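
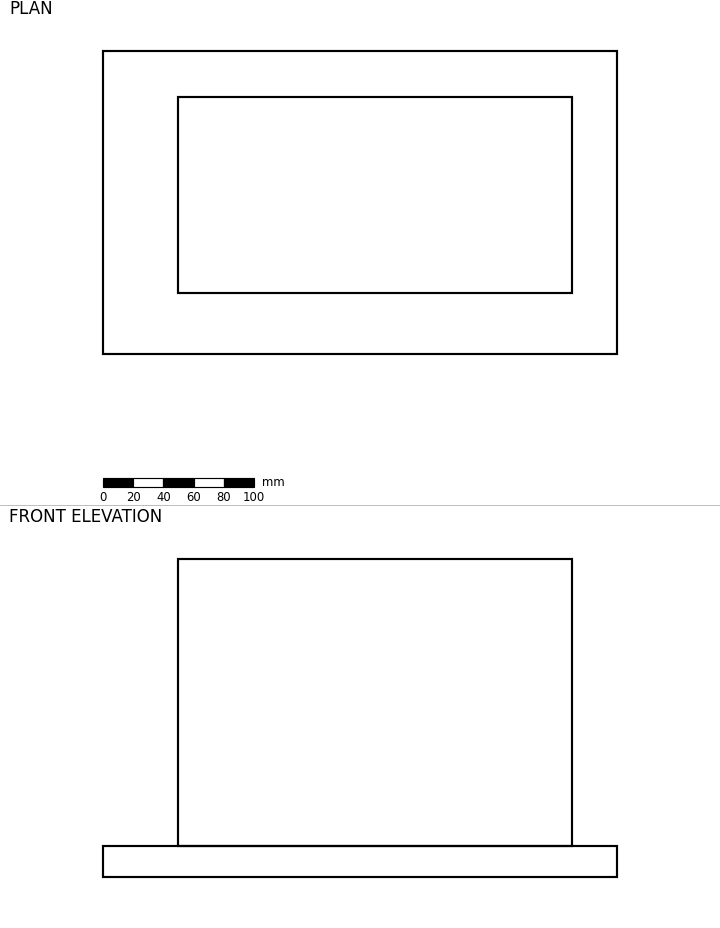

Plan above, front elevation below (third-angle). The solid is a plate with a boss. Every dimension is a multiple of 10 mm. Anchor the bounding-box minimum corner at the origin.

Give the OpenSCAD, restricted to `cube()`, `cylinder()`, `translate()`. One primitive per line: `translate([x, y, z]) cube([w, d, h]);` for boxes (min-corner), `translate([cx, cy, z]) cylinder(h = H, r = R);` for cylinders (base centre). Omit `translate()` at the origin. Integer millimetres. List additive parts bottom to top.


cube([340, 200, 20]);
translate([50, 40, 20]) cube([260, 130, 190]);


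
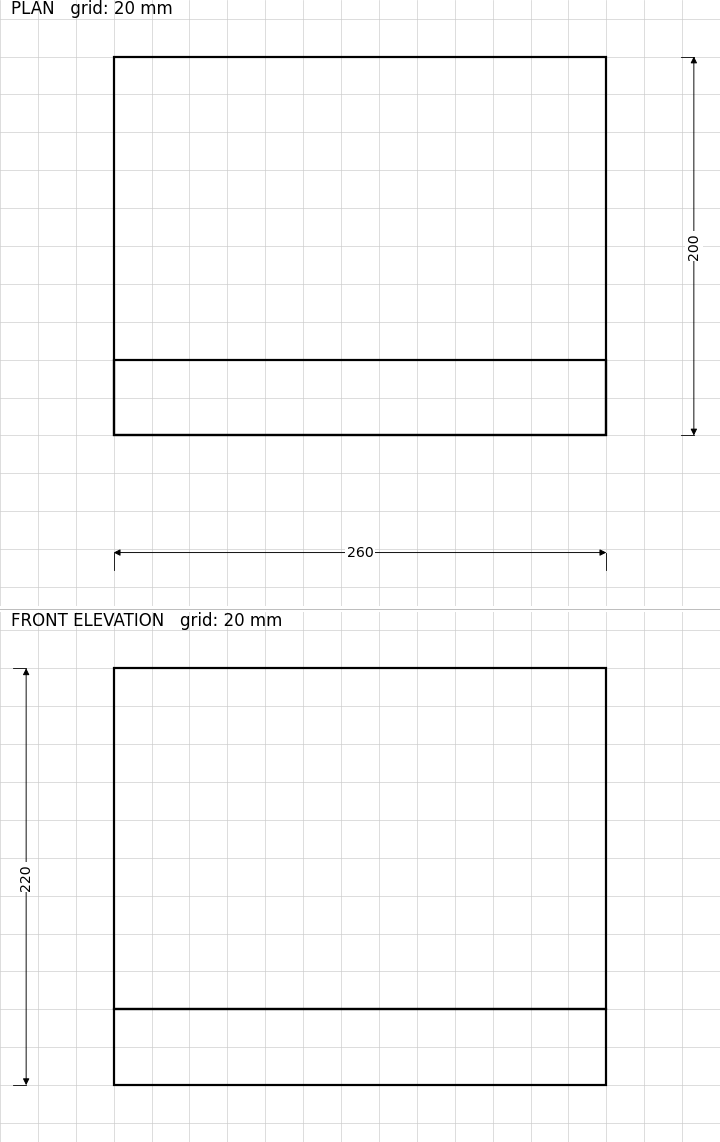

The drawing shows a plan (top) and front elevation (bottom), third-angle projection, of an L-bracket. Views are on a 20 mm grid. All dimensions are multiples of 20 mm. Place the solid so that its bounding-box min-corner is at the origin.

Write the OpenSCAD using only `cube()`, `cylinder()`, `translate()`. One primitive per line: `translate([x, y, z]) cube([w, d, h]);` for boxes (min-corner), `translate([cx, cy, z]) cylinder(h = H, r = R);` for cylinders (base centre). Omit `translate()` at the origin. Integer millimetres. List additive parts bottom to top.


cube([260, 200, 40]);
translate([0, 0, 40]) cube([260, 40, 180]);


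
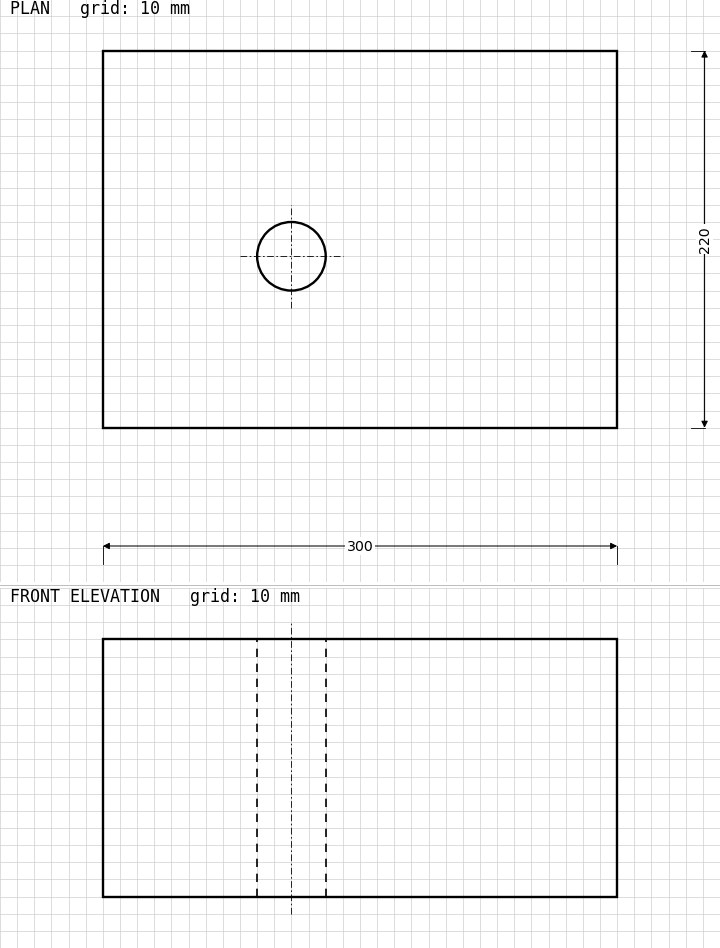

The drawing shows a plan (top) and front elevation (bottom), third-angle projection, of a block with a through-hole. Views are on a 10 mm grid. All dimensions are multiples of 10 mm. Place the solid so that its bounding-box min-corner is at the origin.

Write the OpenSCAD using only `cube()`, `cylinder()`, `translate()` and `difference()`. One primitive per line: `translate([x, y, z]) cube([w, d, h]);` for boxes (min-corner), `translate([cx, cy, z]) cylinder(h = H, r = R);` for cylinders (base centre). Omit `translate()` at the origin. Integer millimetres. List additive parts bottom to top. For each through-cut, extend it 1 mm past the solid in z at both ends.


difference() {
  cube([300, 220, 150]);
  translate([110, 100, -1]) cylinder(h = 152, r = 20);
}


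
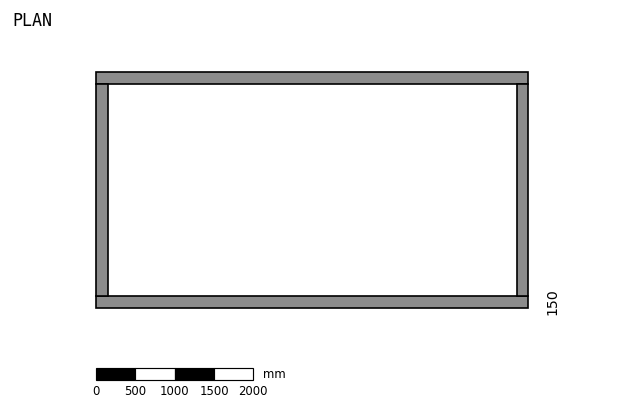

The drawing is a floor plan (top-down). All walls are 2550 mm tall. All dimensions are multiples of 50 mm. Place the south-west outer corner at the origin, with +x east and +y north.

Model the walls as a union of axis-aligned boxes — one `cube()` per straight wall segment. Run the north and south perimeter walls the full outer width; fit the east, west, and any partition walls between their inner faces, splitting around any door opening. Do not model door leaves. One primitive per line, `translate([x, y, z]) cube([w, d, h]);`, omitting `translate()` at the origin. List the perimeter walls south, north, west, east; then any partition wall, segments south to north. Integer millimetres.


cube([5500, 150, 2550]);
translate([0, 2850, 0]) cube([5500, 150, 2550]);
translate([0, 150, 0]) cube([150, 2700, 2550]);
translate([5350, 150, 0]) cube([150, 2700, 2550]);


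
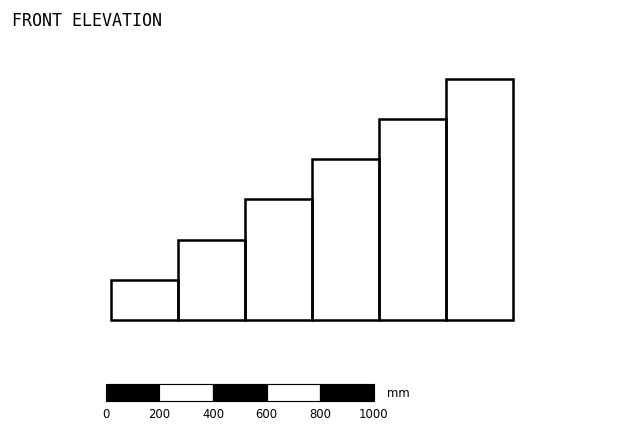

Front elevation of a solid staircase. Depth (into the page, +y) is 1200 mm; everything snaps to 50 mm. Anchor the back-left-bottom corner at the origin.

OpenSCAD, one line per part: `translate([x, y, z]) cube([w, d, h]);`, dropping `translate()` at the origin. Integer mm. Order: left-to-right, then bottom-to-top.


cube([250, 1200, 150]);
translate([250, 0, 0]) cube([250, 1200, 300]);
translate([500, 0, 0]) cube([250, 1200, 450]);
translate([750, 0, 0]) cube([250, 1200, 600]);
translate([1000, 0, 0]) cube([250, 1200, 750]);
translate([1250, 0, 0]) cube([250, 1200, 900]);


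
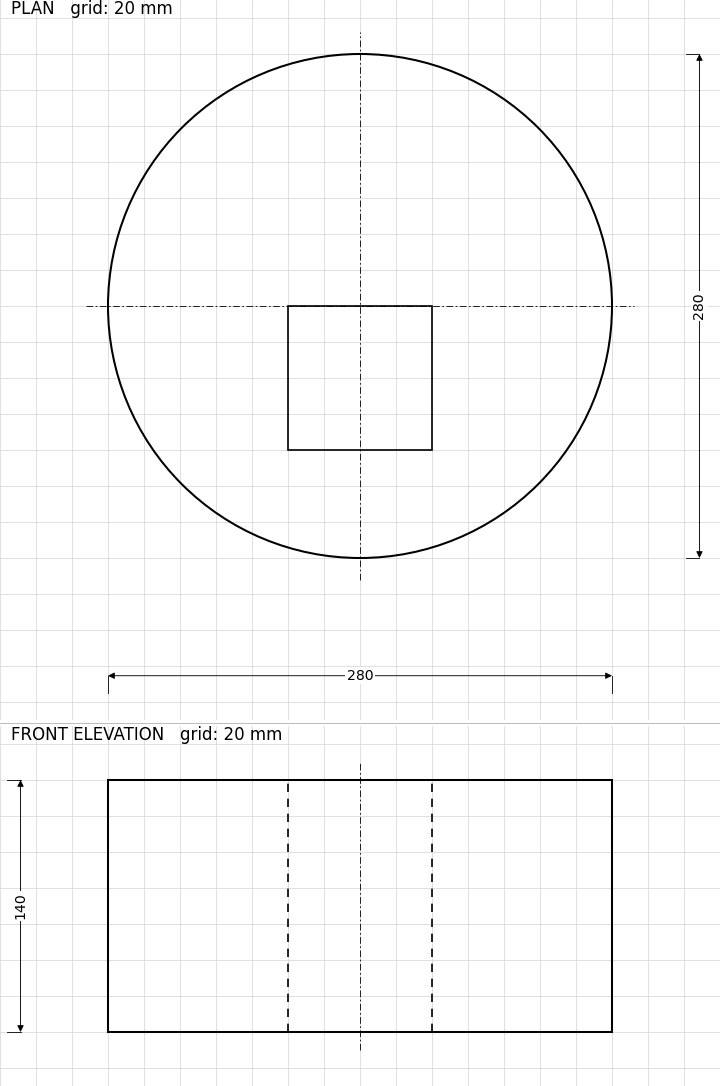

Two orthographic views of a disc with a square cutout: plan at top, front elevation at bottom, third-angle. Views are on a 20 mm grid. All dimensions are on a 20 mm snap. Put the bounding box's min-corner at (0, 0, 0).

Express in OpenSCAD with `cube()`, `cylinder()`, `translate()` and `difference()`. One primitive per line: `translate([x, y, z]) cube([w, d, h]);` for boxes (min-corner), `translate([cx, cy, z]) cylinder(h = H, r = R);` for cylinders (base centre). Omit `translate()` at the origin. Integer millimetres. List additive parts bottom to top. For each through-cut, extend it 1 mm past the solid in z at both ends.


difference() {
  translate([140, 140, 0]) cylinder(h = 140, r = 140);
  translate([100, 60, -1]) cube([80, 80, 142]);
}


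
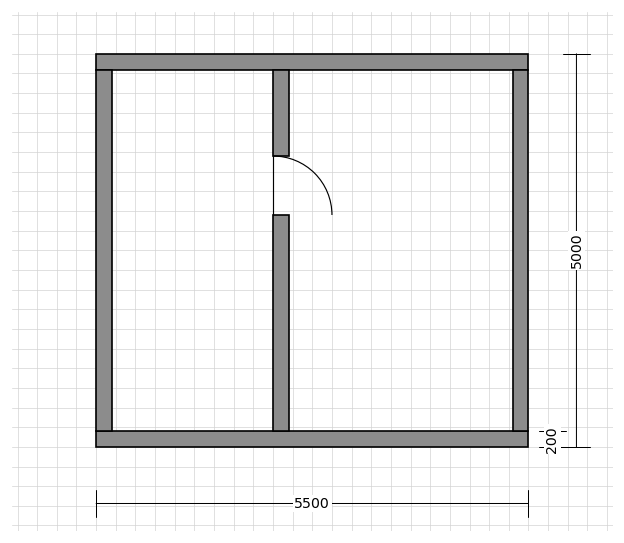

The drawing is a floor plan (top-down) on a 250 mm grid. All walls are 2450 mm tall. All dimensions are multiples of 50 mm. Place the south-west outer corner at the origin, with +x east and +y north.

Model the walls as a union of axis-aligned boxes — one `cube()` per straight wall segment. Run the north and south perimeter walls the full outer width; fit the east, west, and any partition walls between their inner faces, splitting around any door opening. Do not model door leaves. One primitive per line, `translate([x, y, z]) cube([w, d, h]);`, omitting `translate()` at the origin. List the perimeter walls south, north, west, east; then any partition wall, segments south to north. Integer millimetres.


cube([5500, 200, 2450]);
translate([0, 4800, 0]) cube([5500, 200, 2450]);
translate([0, 200, 0]) cube([200, 4600, 2450]);
translate([5300, 200, 0]) cube([200, 4600, 2450]);
translate([2250, 200, 0]) cube([200, 2750, 2450]);
translate([2250, 3700, 0]) cube([200, 1100, 2450]);


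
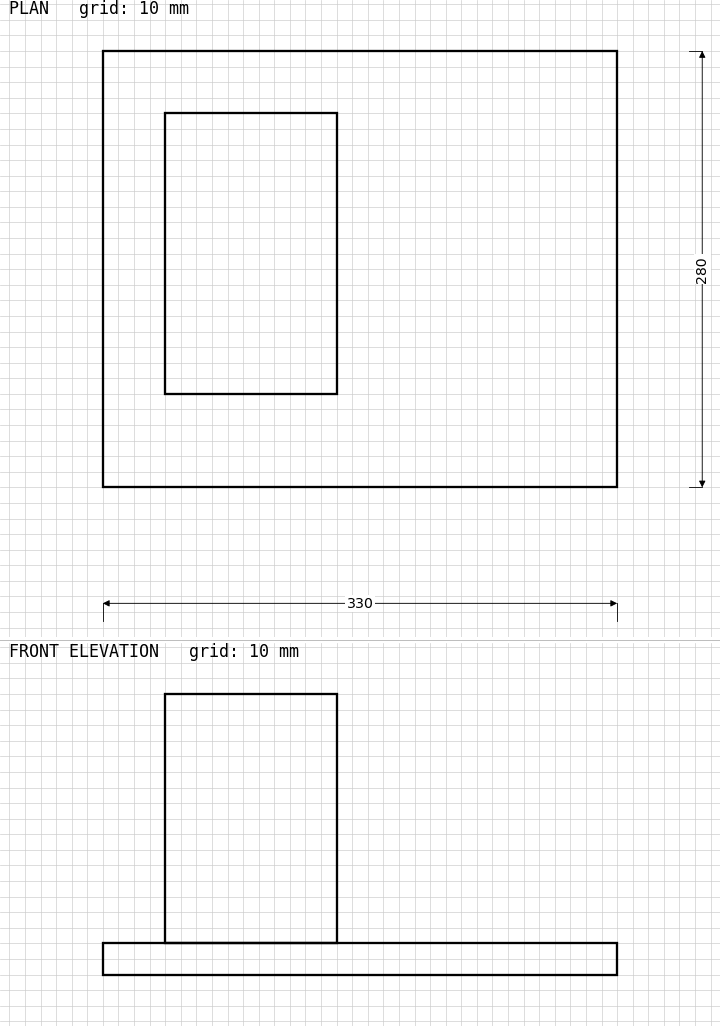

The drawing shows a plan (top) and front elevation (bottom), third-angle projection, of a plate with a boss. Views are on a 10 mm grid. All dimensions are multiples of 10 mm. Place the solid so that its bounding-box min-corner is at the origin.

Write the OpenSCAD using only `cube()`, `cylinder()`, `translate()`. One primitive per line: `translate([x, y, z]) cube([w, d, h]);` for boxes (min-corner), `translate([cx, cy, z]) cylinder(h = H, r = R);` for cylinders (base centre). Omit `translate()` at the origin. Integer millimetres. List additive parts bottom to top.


cube([330, 280, 20]);
translate([40, 60, 20]) cube([110, 180, 160]);


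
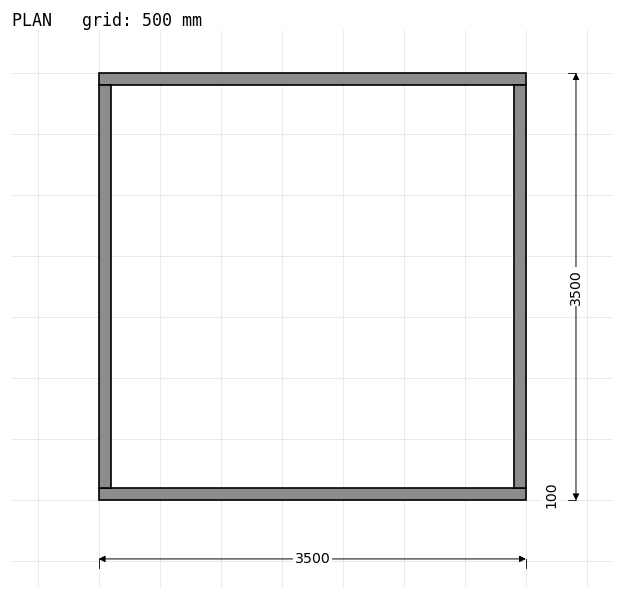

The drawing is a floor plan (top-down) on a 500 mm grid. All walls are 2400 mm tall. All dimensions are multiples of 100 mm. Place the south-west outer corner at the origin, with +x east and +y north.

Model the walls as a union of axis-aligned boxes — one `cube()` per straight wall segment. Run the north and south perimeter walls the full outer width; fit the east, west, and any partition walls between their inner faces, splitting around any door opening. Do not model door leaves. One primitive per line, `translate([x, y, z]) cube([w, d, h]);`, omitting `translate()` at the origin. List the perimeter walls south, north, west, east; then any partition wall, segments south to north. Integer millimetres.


cube([3500, 100, 2400]);
translate([0, 3400, 0]) cube([3500, 100, 2400]);
translate([0, 100, 0]) cube([100, 3300, 2400]);
translate([3400, 100, 0]) cube([100, 3300, 2400]);


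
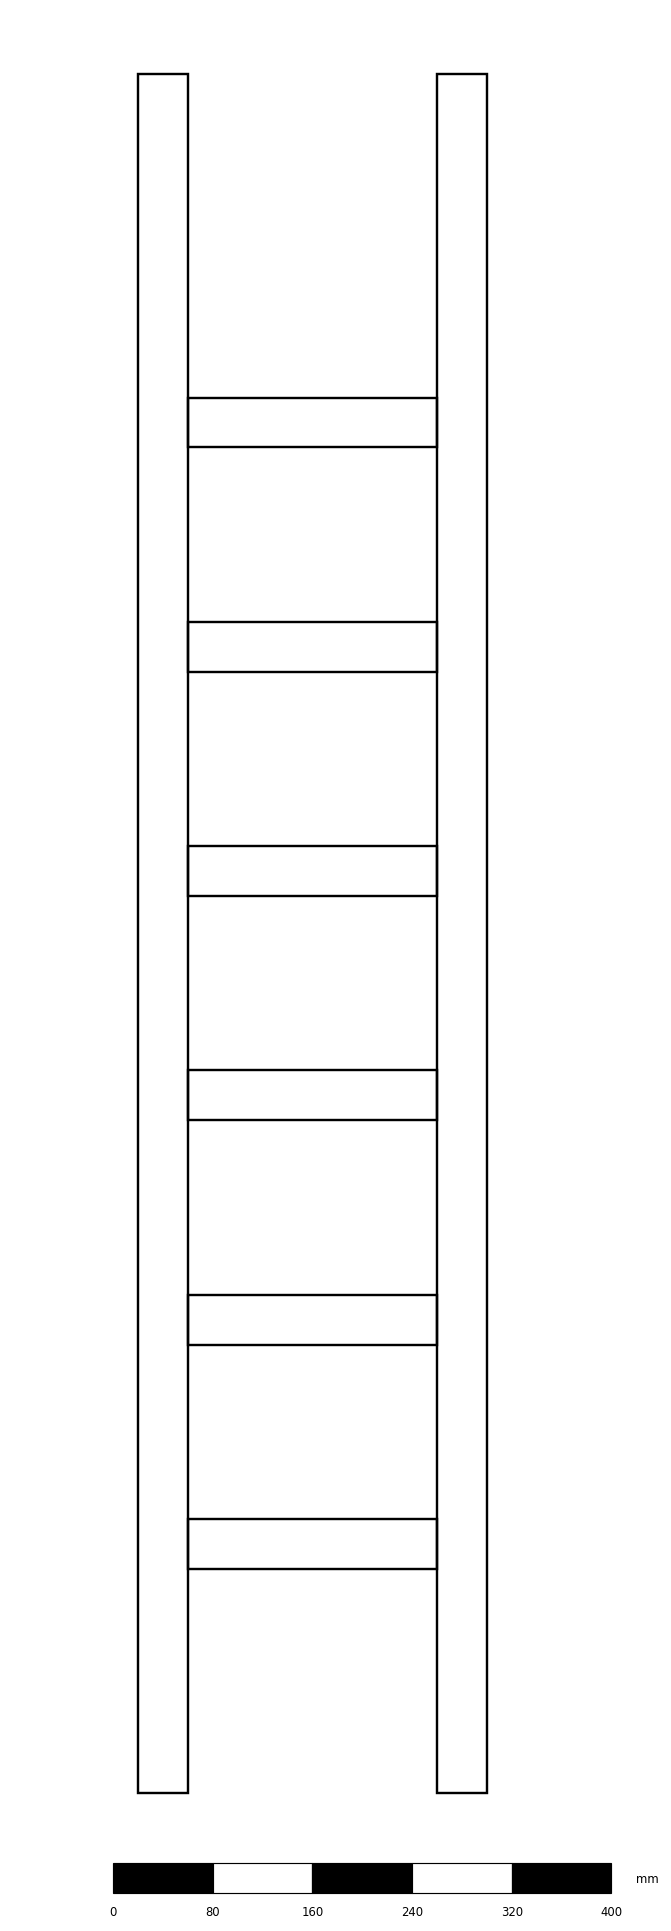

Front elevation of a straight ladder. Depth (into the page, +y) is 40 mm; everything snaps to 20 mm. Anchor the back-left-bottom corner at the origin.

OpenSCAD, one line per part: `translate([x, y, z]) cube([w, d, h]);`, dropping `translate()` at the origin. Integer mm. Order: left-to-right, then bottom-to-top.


cube([40, 40, 1380]);
translate([40, 0, 180]) cube([200, 40, 40]);
translate([40, 0, 360]) cube([200, 40, 40]);
translate([40, 0, 540]) cube([200, 40, 40]);
translate([40, 0, 720]) cube([200, 40, 40]);
translate([40, 0, 900]) cube([200, 40, 40]);
translate([40, 0, 1080]) cube([200, 40, 40]);
translate([240, 0, 0]) cube([40, 40, 1380]);


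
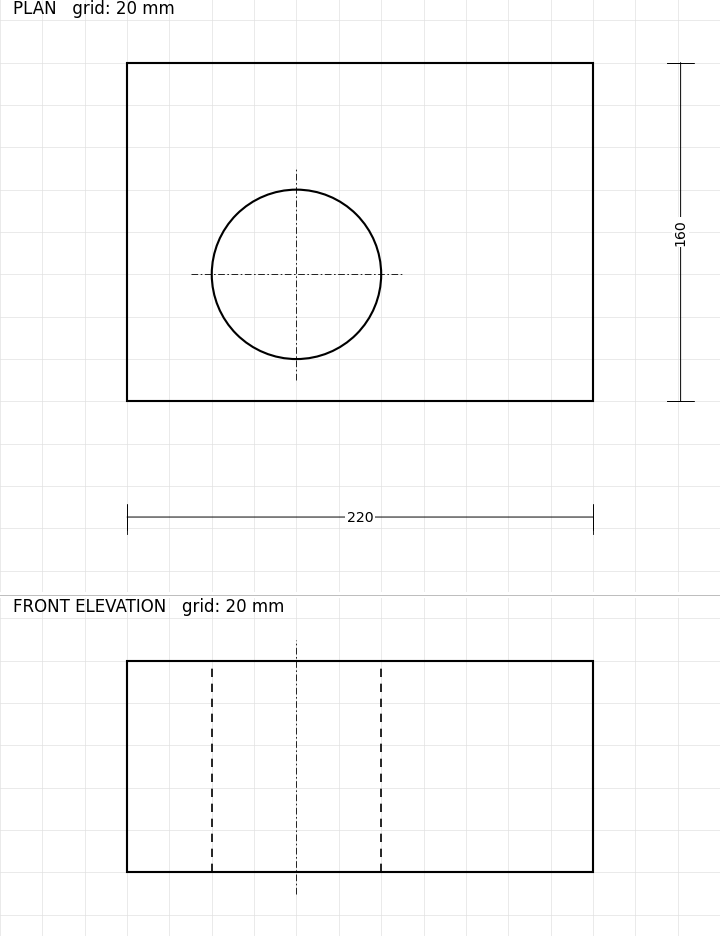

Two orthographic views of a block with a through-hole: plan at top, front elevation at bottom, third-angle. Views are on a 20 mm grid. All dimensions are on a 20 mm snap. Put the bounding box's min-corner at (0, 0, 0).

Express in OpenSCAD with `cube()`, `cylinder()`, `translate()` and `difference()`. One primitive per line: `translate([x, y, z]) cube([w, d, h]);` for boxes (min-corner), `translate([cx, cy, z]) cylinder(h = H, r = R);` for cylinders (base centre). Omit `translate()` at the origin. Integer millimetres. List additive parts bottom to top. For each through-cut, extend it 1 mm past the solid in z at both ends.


difference() {
  cube([220, 160, 100]);
  translate([80, 60, -1]) cylinder(h = 102, r = 40);
}


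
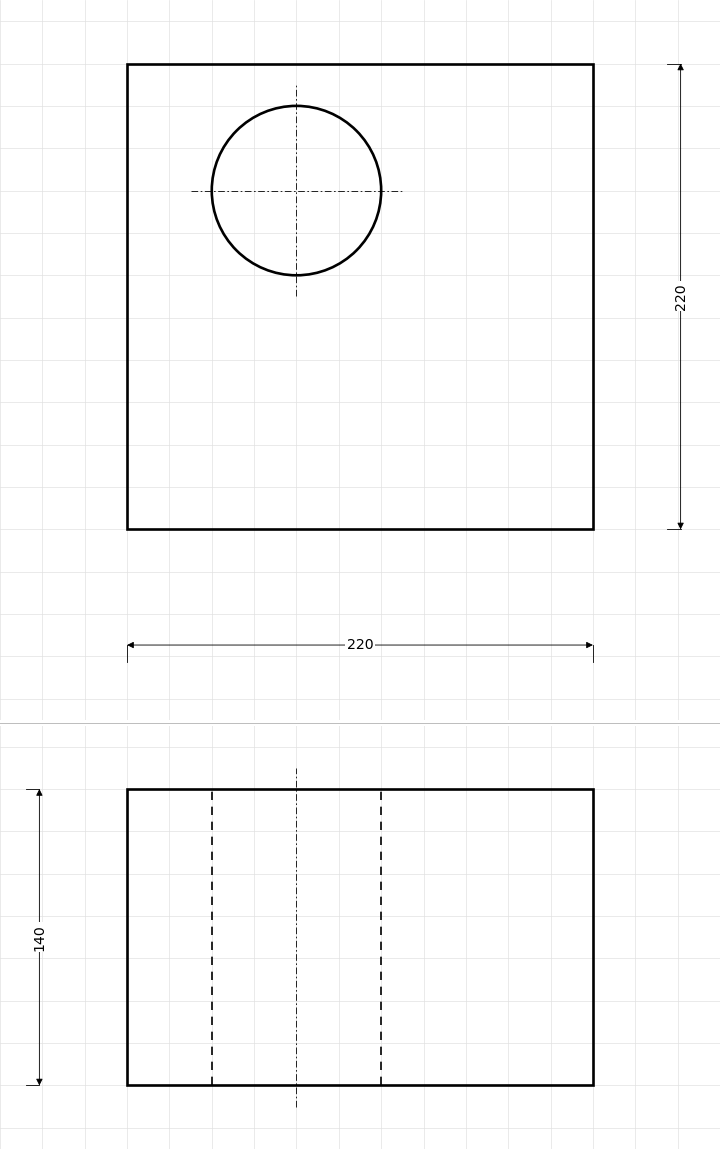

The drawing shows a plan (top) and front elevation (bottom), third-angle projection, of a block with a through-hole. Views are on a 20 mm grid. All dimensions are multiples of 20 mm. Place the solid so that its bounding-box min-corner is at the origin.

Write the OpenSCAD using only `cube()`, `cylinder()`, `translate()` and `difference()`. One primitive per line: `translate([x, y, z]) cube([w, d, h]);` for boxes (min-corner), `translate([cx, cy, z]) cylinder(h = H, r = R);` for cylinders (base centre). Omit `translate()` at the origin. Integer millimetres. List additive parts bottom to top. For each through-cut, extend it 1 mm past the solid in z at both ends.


difference() {
  cube([220, 220, 140]);
  translate([80, 160, -1]) cylinder(h = 142, r = 40);
}


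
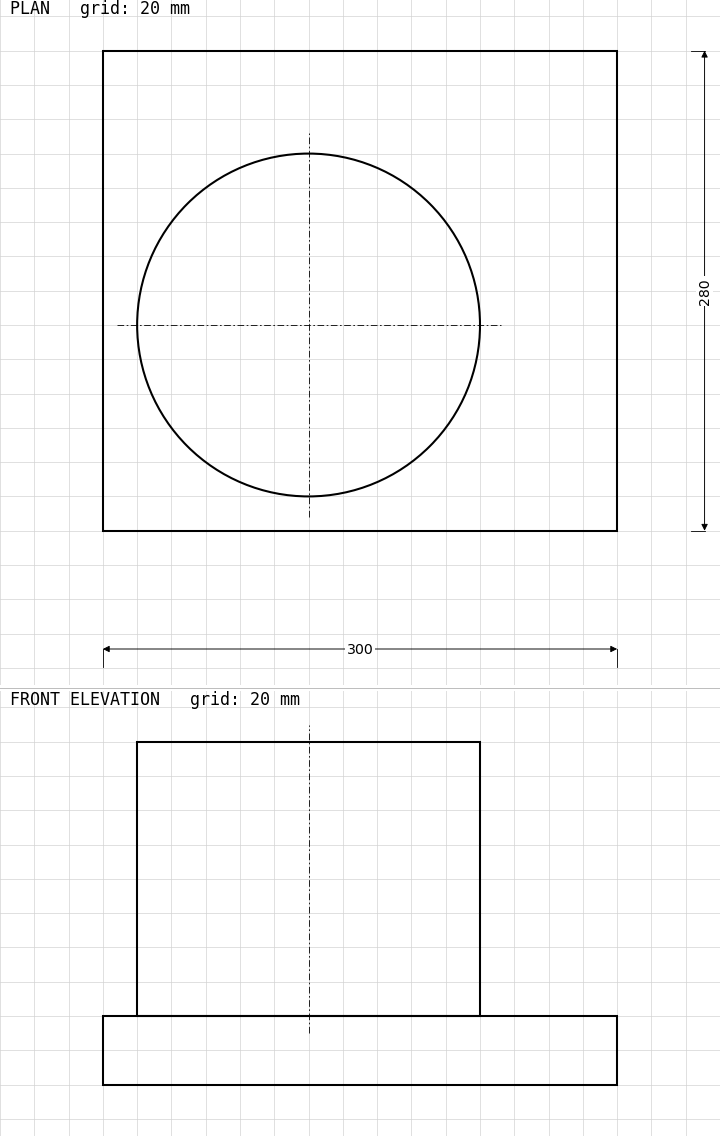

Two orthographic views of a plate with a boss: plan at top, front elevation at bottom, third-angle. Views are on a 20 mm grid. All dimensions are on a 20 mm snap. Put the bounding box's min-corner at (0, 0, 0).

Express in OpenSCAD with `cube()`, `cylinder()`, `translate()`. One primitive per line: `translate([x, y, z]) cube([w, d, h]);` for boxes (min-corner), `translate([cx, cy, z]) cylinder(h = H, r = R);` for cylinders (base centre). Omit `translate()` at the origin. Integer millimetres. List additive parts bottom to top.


cube([300, 280, 40]);
translate([120, 120, 40]) cylinder(h = 160, r = 100);


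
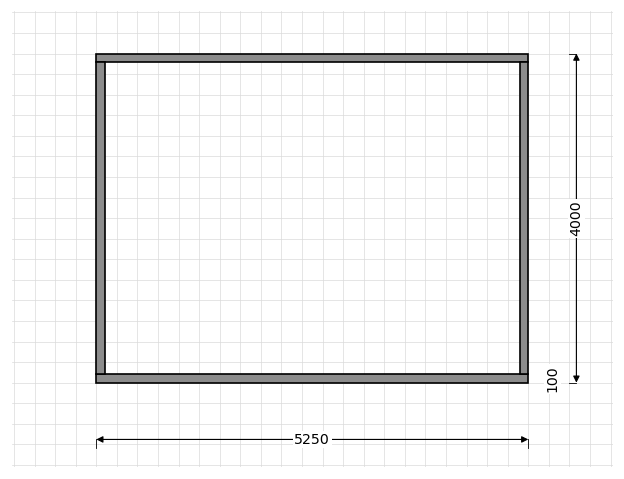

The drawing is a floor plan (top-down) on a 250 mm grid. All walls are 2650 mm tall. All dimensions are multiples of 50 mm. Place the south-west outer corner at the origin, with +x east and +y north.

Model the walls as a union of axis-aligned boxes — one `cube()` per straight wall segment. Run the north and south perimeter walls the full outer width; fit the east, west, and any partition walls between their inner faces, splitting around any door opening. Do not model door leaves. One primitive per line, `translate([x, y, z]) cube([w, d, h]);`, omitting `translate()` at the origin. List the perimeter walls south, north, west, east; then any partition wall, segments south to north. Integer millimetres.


cube([5250, 100, 2650]);
translate([0, 3900, 0]) cube([5250, 100, 2650]);
translate([0, 100, 0]) cube([100, 3800, 2650]);
translate([5150, 100, 0]) cube([100, 3800, 2650]);


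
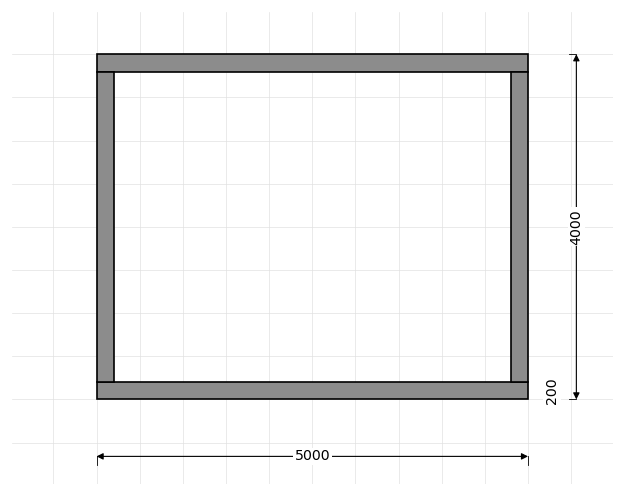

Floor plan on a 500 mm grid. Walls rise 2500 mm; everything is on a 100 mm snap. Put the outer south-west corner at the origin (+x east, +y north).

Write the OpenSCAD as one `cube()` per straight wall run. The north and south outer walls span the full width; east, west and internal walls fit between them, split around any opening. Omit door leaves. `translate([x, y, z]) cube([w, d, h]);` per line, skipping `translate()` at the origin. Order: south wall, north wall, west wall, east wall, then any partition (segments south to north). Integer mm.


cube([5000, 200, 2500]);
translate([0, 3800, 0]) cube([5000, 200, 2500]);
translate([0, 200, 0]) cube([200, 3600, 2500]);
translate([4800, 200, 0]) cube([200, 3600, 2500]);


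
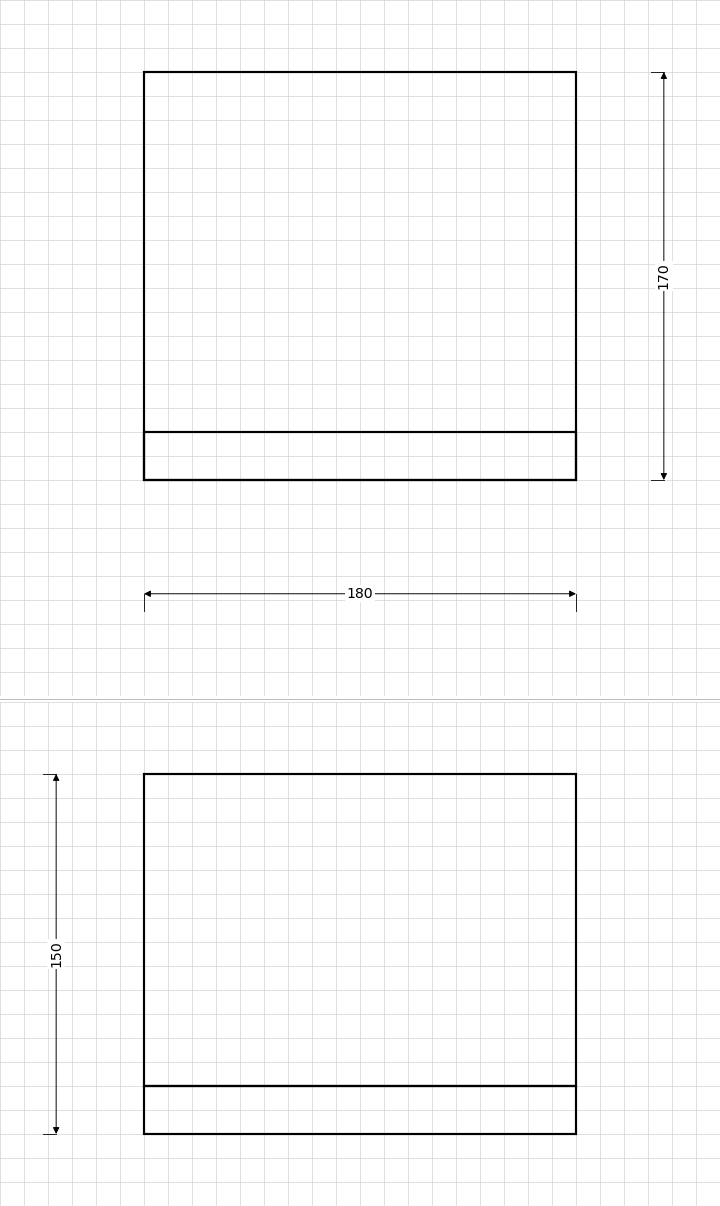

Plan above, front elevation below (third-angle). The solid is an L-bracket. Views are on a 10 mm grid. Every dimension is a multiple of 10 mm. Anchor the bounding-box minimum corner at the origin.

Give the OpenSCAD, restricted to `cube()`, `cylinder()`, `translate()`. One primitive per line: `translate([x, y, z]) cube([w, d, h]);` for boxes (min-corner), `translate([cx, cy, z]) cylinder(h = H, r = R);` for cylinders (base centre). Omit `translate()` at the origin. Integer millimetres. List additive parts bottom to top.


cube([180, 170, 20]);
translate([0, 0, 20]) cube([180, 20, 130]);


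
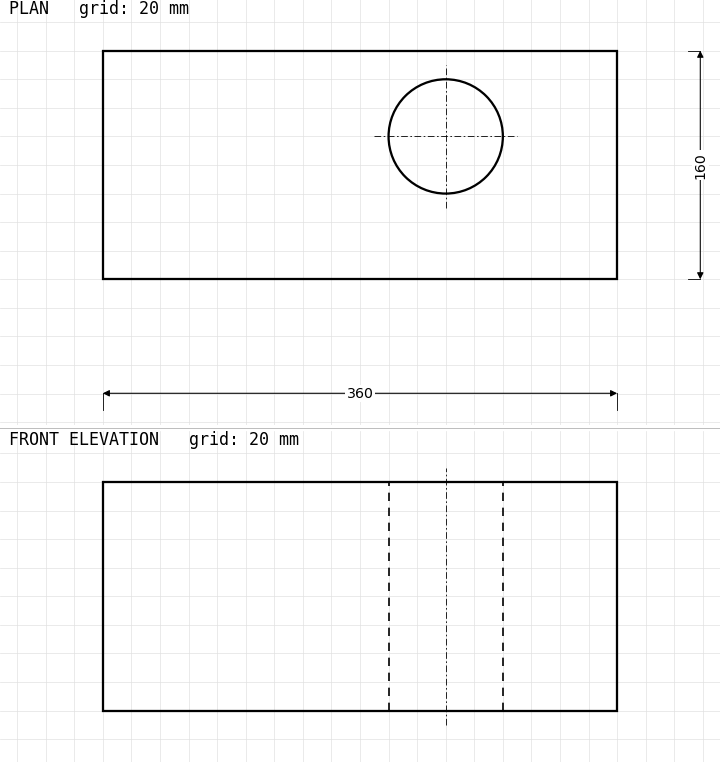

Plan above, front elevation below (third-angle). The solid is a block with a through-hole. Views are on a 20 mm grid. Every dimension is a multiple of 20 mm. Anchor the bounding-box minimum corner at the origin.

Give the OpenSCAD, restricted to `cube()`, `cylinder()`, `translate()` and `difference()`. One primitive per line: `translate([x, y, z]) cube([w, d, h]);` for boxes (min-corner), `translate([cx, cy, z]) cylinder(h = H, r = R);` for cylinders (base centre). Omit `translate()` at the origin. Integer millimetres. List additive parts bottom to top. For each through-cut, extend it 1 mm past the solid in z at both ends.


difference() {
  cube([360, 160, 160]);
  translate([240, 100, -1]) cylinder(h = 162, r = 40);
}


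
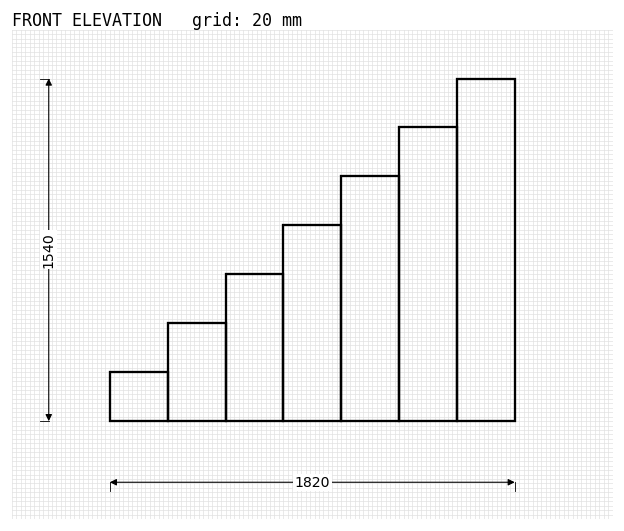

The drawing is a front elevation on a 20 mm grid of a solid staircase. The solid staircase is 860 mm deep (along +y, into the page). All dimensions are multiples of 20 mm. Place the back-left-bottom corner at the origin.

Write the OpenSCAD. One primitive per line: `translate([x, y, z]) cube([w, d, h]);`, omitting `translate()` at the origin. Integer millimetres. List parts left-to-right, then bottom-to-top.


cube([260, 860, 220]);
translate([260, 0, 0]) cube([260, 860, 440]);
translate([520, 0, 0]) cube([260, 860, 660]);
translate([780, 0, 0]) cube([260, 860, 880]);
translate([1040, 0, 0]) cube([260, 860, 1100]);
translate([1300, 0, 0]) cube([260, 860, 1320]);
translate([1560, 0, 0]) cube([260, 860, 1540]);


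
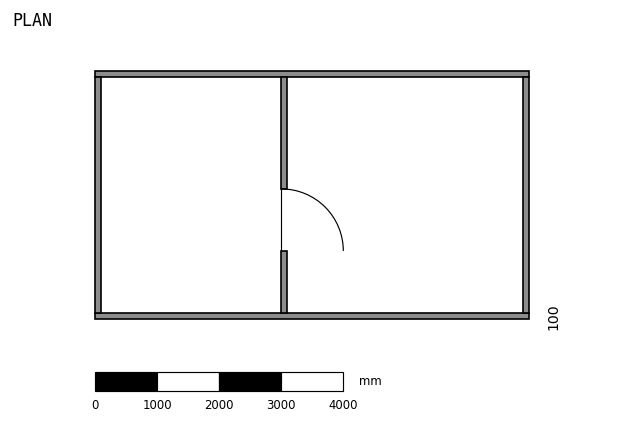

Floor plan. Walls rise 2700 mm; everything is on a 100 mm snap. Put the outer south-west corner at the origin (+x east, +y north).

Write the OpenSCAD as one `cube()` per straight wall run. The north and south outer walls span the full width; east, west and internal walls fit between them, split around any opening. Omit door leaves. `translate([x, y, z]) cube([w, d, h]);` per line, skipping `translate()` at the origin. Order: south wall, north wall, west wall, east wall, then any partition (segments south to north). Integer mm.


cube([7000, 100, 2700]);
translate([0, 3900, 0]) cube([7000, 100, 2700]);
translate([0, 100, 0]) cube([100, 3800, 2700]);
translate([6900, 100, 0]) cube([100, 3800, 2700]);
translate([3000, 100, 0]) cube([100, 1000, 2700]);
translate([3000, 2100, 0]) cube([100, 1800, 2700]);


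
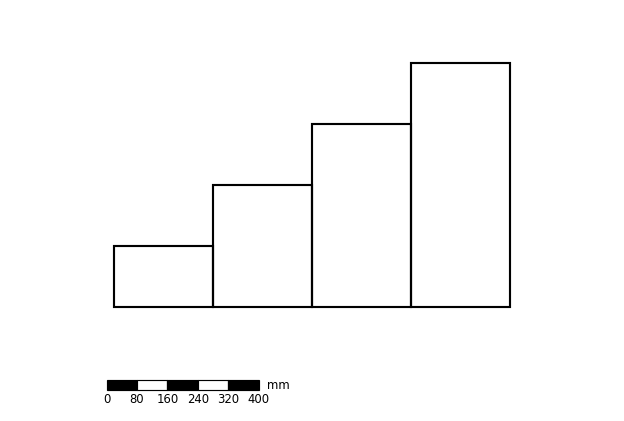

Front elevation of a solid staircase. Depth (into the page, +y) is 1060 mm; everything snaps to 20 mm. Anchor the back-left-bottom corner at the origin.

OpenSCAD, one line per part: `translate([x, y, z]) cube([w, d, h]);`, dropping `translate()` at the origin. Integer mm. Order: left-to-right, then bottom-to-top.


cube([260, 1060, 160]);
translate([260, 0, 0]) cube([260, 1060, 320]);
translate([520, 0, 0]) cube([260, 1060, 480]);
translate([780, 0, 0]) cube([260, 1060, 640]);


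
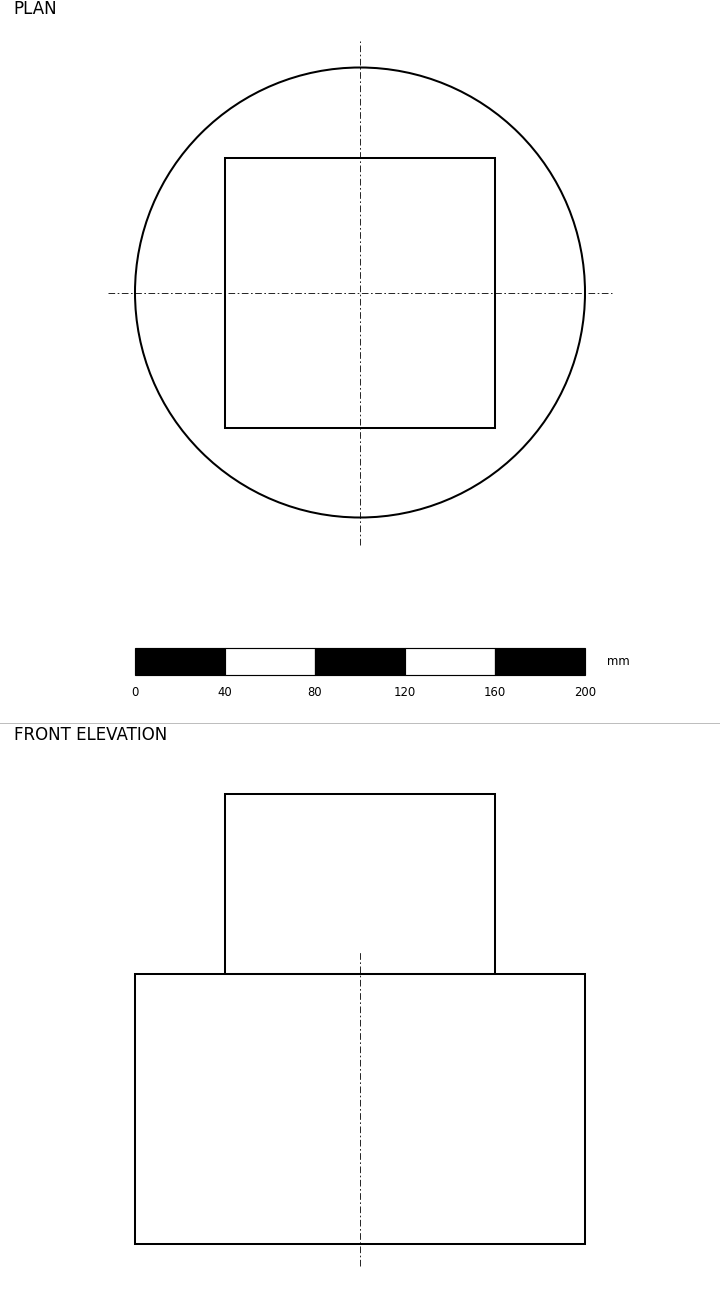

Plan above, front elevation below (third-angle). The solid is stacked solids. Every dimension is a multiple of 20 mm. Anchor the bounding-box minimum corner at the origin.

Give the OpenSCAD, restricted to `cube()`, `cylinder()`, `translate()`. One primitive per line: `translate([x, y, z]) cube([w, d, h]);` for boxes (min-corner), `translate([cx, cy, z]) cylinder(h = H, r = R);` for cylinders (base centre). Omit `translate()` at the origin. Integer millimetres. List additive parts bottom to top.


translate([100, 100, 0]) cylinder(h = 120, r = 100);
translate([40, 40, 120]) cube([120, 120, 80]);


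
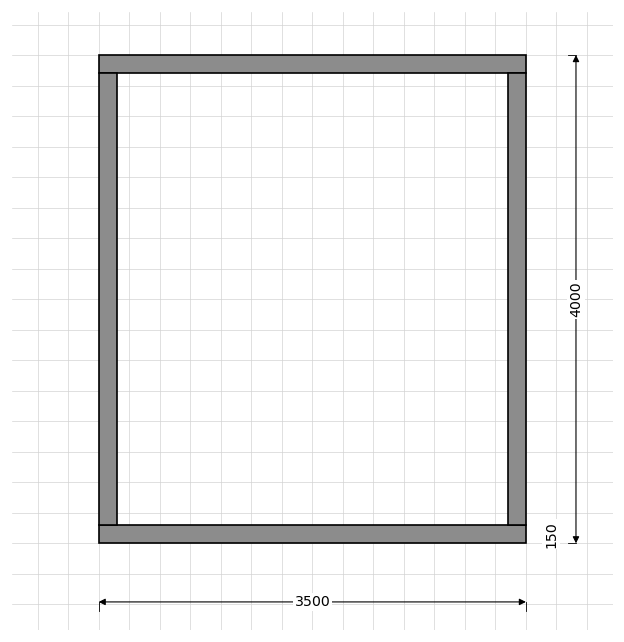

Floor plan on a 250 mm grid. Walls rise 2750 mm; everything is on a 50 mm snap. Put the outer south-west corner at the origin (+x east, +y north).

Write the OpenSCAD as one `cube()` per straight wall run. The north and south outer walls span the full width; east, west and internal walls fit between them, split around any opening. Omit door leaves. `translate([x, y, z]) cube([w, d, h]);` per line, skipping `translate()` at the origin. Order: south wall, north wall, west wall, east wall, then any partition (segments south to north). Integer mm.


cube([3500, 150, 2750]);
translate([0, 3850, 0]) cube([3500, 150, 2750]);
translate([0, 150, 0]) cube([150, 3700, 2750]);
translate([3350, 150, 0]) cube([150, 3700, 2750]);


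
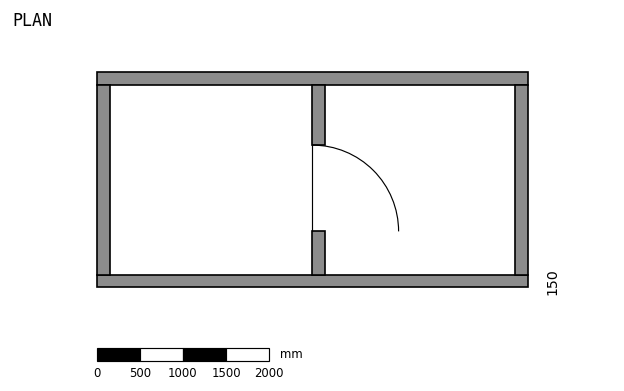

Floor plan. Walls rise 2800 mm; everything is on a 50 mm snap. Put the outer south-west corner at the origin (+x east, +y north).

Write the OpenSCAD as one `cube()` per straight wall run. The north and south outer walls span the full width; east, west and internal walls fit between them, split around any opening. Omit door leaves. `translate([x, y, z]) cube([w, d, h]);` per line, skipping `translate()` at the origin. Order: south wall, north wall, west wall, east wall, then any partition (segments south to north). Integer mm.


cube([5000, 150, 2800]);
translate([0, 2350, 0]) cube([5000, 150, 2800]);
translate([0, 150, 0]) cube([150, 2200, 2800]);
translate([4850, 150, 0]) cube([150, 2200, 2800]);
translate([2500, 150, 0]) cube([150, 500, 2800]);
translate([2500, 1650, 0]) cube([150, 700, 2800]);


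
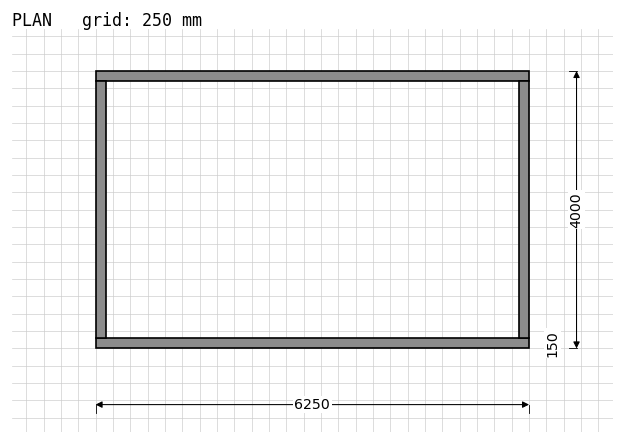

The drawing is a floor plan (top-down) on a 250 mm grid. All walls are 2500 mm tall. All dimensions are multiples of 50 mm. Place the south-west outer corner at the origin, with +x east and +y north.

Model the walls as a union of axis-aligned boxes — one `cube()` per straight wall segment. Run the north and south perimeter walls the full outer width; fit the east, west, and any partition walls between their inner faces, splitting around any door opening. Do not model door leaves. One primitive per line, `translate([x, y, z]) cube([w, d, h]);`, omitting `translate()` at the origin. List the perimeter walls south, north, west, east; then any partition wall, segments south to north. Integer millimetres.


cube([6250, 150, 2500]);
translate([0, 3850, 0]) cube([6250, 150, 2500]);
translate([0, 150, 0]) cube([150, 3700, 2500]);
translate([6100, 150, 0]) cube([150, 3700, 2500]);


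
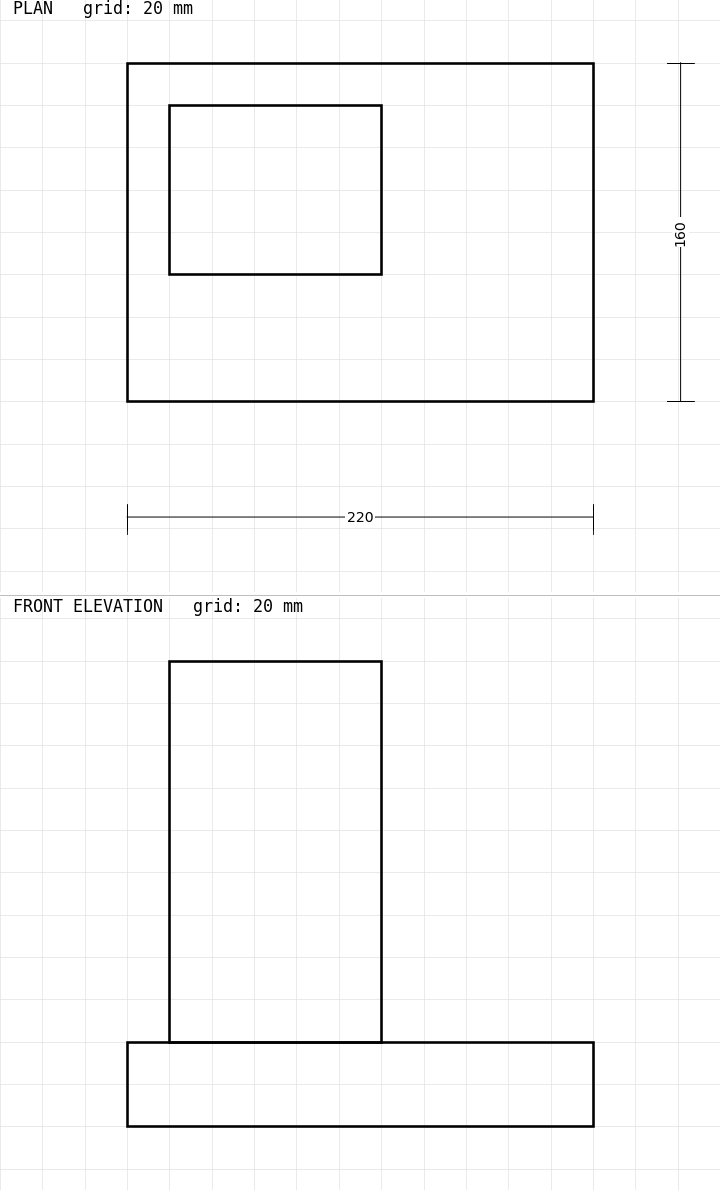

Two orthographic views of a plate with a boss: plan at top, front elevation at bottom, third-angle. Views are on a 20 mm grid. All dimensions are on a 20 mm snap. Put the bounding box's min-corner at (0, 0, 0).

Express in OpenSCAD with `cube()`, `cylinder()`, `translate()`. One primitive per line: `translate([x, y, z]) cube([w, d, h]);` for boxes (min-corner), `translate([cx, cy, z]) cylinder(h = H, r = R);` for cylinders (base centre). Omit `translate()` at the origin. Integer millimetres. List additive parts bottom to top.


cube([220, 160, 40]);
translate([20, 60, 40]) cube([100, 80, 180]);


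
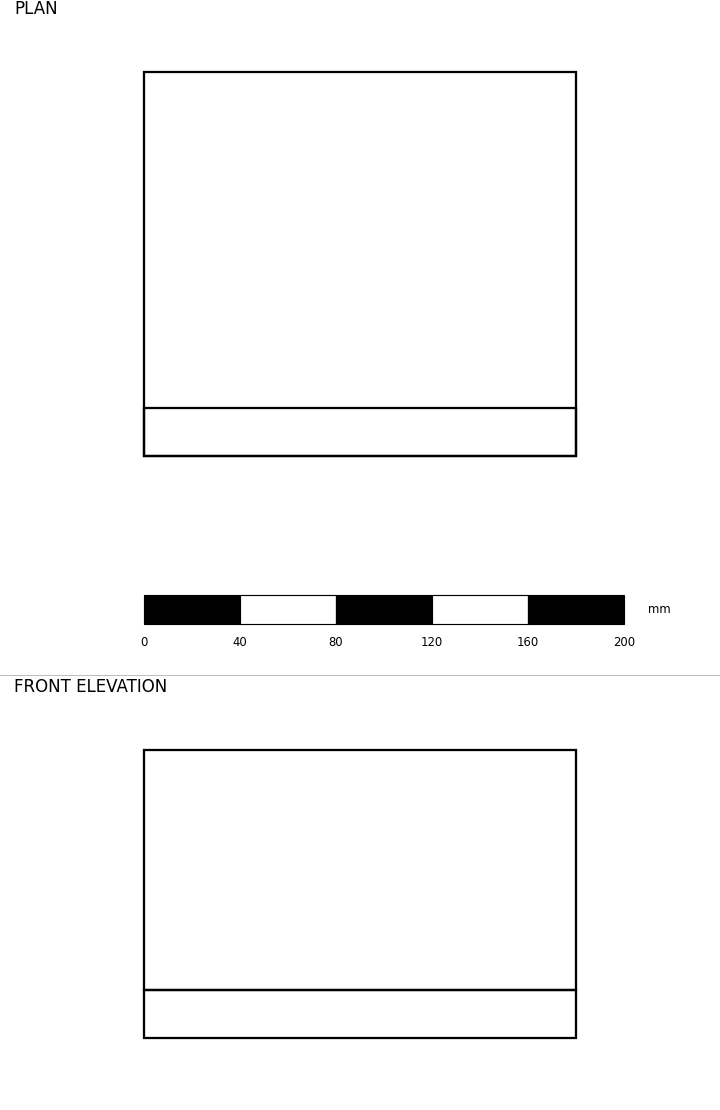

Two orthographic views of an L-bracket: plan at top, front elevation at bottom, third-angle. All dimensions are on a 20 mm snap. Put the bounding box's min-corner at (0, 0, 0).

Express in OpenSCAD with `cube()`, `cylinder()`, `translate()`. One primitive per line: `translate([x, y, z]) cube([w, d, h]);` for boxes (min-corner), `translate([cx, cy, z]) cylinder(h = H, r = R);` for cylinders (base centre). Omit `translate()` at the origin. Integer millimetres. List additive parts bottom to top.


cube([180, 160, 20]);
translate([0, 0, 20]) cube([180, 20, 100]);


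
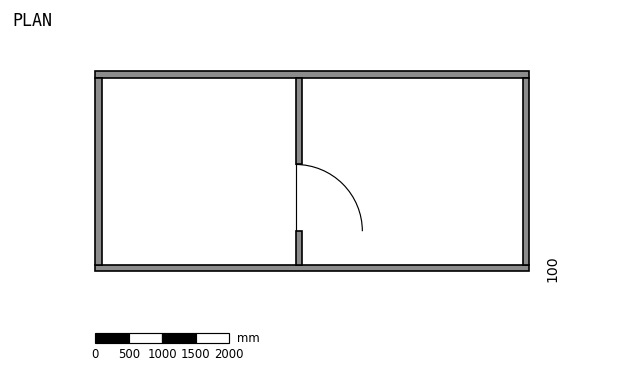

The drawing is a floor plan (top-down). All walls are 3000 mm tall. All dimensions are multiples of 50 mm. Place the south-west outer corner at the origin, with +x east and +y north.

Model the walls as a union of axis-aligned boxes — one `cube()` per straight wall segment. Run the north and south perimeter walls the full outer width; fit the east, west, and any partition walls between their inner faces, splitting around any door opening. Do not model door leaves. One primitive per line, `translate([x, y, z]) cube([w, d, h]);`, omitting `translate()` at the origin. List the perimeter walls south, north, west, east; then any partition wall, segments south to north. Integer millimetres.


cube([6500, 100, 3000]);
translate([0, 2900, 0]) cube([6500, 100, 3000]);
translate([0, 100, 0]) cube([100, 2800, 3000]);
translate([6400, 100, 0]) cube([100, 2800, 3000]);
translate([3000, 100, 0]) cube([100, 500, 3000]);
translate([3000, 1600, 0]) cube([100, 1300, 3000]);


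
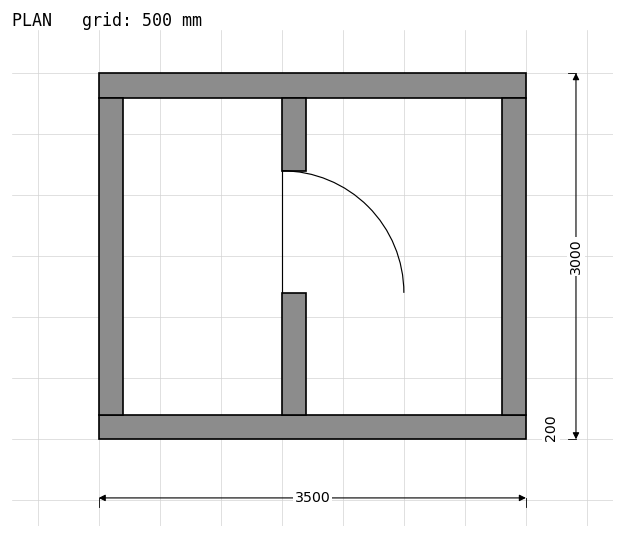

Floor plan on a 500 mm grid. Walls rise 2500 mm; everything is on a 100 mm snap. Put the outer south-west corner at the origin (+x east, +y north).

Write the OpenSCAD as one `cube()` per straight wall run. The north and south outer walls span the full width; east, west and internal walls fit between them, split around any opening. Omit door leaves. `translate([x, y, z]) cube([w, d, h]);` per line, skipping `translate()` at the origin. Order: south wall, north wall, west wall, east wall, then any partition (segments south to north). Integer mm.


cube([3500, 200, 2500]);
translate([0, 2800, 0]) cube([3500, 200, 2500]);
translate([0, 200, 0]) cube([200, 2600, 2500]);
translate([3300, 200, 0]) cube([200, 2600, 2500]);
translate([1500, 200, 0]) cube([200, 1000, 2500]);
translate([1500, 2200, 0]) cube([200, 600, 2500]);


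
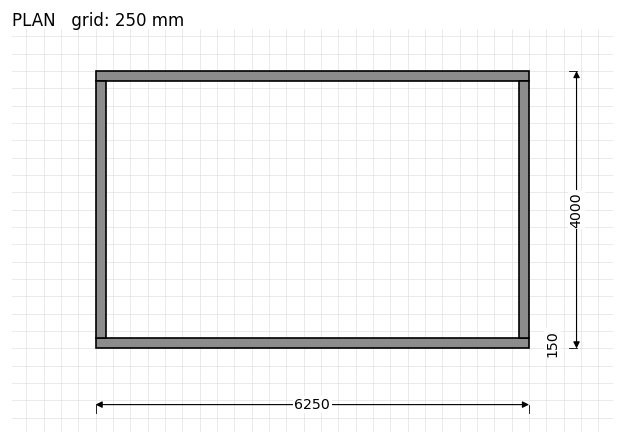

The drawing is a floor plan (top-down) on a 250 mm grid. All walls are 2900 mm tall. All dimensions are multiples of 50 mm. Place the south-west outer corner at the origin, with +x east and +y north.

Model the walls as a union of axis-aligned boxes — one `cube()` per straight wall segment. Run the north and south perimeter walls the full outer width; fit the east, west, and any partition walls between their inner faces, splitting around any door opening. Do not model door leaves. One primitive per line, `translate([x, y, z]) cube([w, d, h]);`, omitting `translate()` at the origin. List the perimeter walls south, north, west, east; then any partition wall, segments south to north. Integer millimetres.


cube([6250, 150, 2900]);
translate([0, 3850, 0]) cube([6250, 150, 2900]);
translate([0, 150, 0]) cube([150, 3700, 2900]);
translate([6100, 150, 0]) cube([150, 3700, 2900]);


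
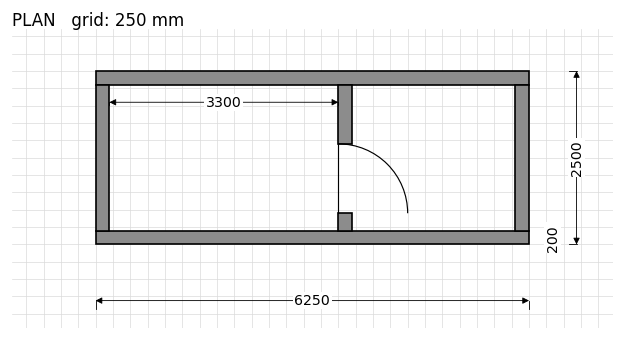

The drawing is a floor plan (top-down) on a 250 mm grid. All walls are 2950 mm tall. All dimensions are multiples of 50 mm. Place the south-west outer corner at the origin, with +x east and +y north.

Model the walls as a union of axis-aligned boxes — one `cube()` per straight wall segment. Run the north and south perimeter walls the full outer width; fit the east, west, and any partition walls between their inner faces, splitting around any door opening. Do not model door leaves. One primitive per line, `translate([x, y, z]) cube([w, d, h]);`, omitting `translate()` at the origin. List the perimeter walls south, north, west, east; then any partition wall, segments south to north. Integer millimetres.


cube([6250, 200, 2950]);
translate([0, 2300, 0]) cube([6250, 200, 2950]);
translate([0, 200, 0]) cube([200, 2100, 2950]);
translate([6050, 200, 0]) cube([200, 2100, 2950]);
translate([3500, 200, 0]) cube([200, 250, 2950]);
translate([3500, 1450, 0]) cube([200, 850, 2950]);


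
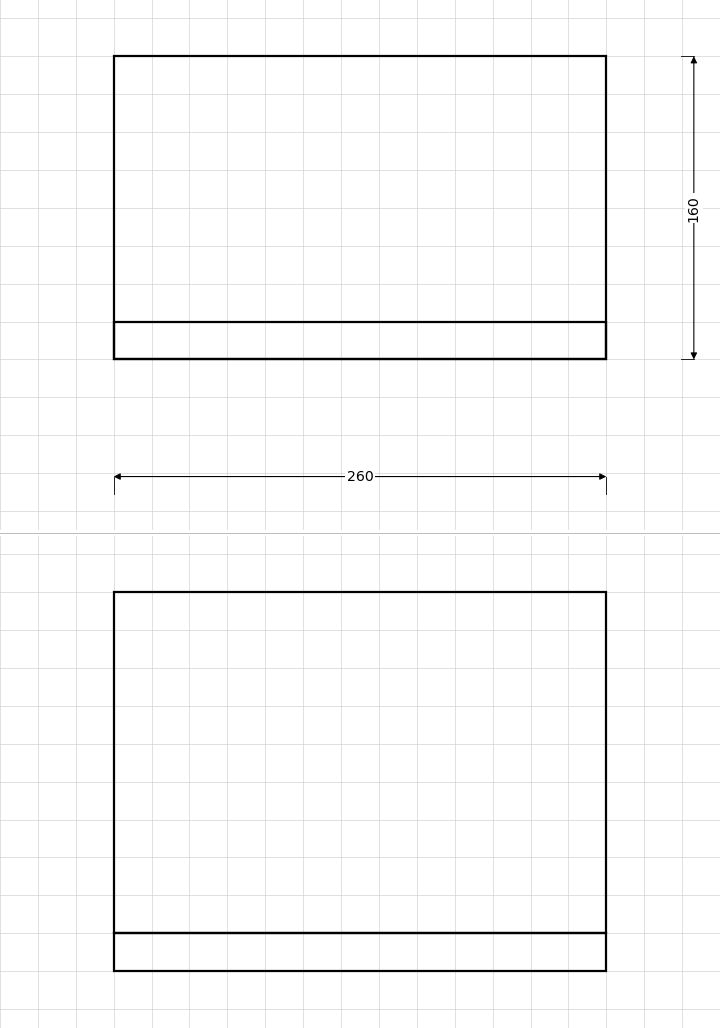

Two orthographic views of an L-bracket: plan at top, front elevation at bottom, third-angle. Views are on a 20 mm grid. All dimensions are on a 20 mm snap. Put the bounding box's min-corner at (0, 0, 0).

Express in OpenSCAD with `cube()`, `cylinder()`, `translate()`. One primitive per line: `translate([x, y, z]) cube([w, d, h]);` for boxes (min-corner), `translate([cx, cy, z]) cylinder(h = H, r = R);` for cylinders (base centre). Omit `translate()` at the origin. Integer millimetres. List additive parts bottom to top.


cube([260, 160, 20]);
translate([0, 0, 20]) cube([260, 20, 180]);


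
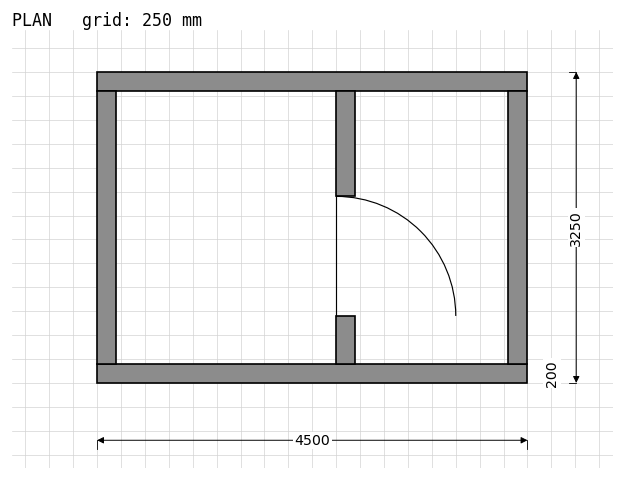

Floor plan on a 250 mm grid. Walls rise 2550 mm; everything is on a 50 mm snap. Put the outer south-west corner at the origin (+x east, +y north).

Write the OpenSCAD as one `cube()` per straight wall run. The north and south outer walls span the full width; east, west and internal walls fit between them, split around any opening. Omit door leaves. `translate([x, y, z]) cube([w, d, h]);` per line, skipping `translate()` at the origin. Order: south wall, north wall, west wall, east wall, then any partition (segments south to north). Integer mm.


cube([4500, 200, 2550]);
translate([0, 3050, 0]) cube([4500, 200, 2550]);
translate([0, 200, 0]) cube([200, 2850, 2550]);
translate([4300, 200, 0]) cube([200, 2850, 2550]);
translate([2500, 200, 0]) cube([200, 500, 2550]);
translate([2500, 1950, 0]) cube([200, 1100, 2550]);


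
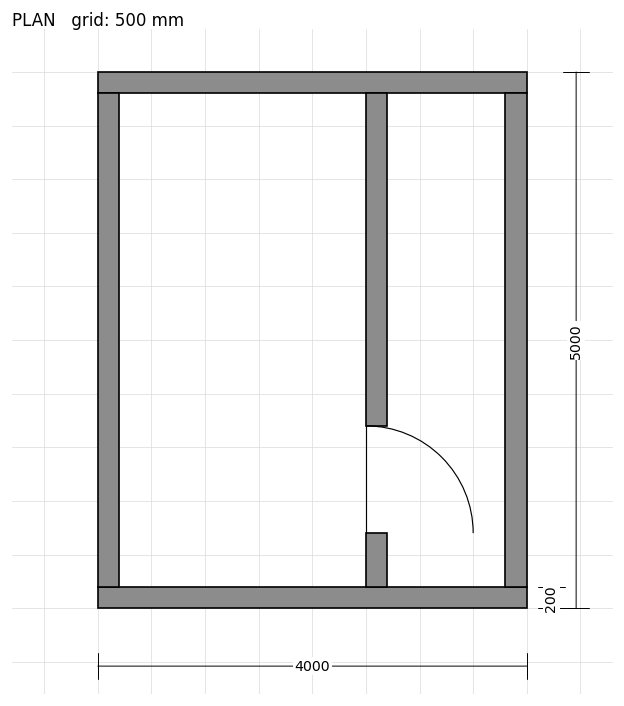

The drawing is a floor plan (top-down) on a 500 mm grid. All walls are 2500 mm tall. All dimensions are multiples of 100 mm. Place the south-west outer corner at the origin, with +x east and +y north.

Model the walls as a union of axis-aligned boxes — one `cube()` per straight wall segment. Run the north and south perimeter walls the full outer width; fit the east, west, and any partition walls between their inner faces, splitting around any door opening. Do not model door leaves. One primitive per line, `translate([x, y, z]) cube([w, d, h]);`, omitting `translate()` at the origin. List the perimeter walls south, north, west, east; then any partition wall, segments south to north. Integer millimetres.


cube([4000, 200, 2500]);
translate([0, 4800, 0]) cube([4000, 200, 2500]);
translate([0, 200, 0]) cube([200, 4600, 2500]);
translate([3800, 200, 0]) cube([200, 4600, 2500]);
translate([2500, 200, 0]) cube([200, 500, 2500]);
translate([2500, 1700, 0]) cube([200, 3100, 2500]);


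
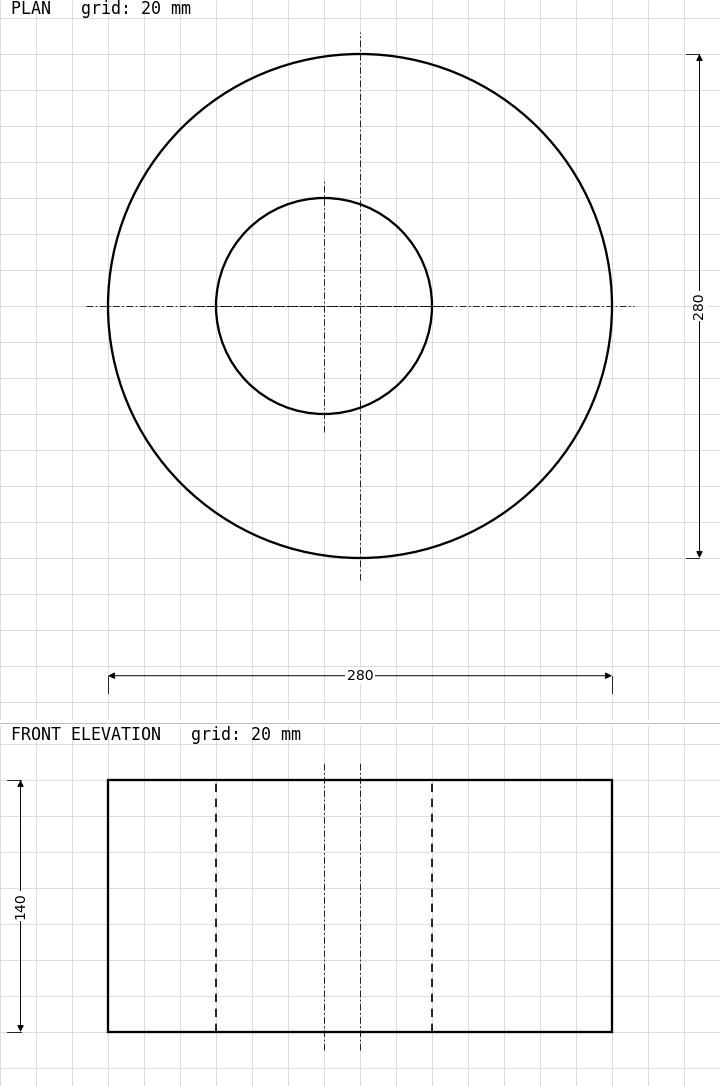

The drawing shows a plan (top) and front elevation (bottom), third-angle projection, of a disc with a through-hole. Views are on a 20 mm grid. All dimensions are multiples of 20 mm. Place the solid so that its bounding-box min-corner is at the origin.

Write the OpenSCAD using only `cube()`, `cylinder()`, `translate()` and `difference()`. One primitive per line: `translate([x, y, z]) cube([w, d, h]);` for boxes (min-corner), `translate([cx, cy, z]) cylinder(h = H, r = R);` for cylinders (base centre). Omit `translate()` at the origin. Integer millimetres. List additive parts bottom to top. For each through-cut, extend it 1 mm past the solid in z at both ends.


difference() {
  translate([140, 140, 0]) cylinder(h = 140, r = 140);
  translate([120, 140, -1]) cylinder(h = 142, r = 60);
}


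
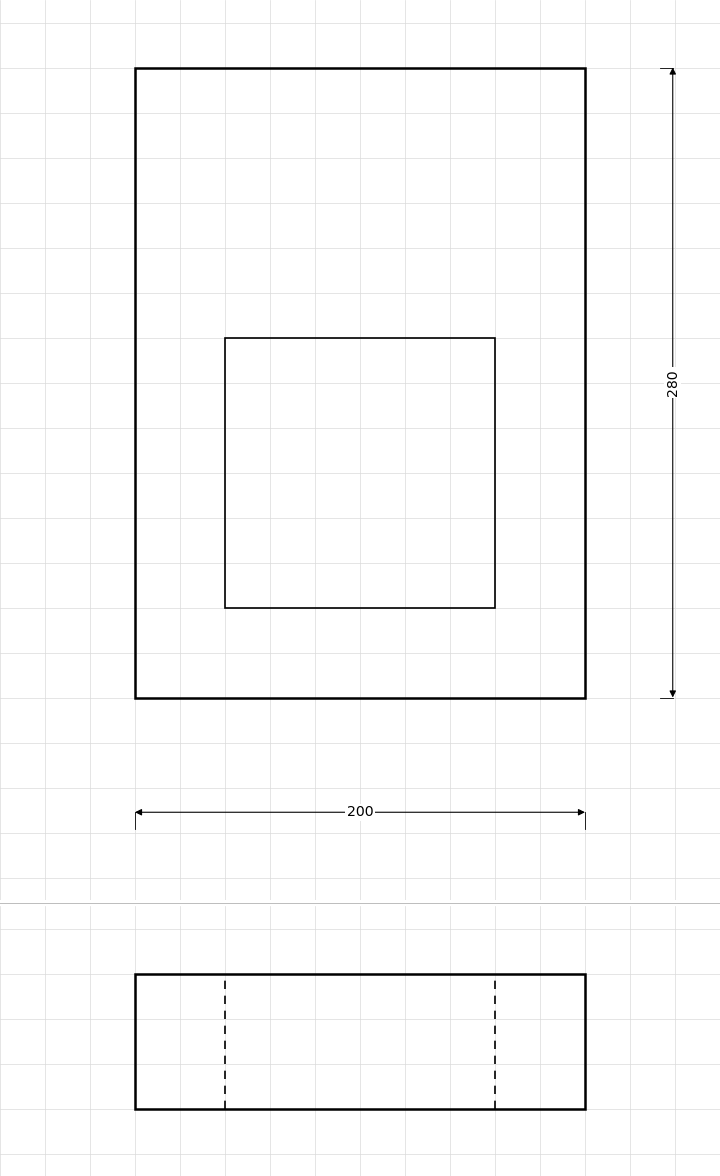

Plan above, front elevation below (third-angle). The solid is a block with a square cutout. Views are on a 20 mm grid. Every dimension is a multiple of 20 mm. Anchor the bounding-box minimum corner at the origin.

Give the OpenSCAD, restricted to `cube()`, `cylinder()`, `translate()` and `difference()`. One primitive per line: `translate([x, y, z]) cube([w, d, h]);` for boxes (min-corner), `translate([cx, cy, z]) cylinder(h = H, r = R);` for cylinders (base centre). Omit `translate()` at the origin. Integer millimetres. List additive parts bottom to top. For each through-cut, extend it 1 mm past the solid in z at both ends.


difference() {
  cube([200, 280, 60]);
  translate([40, 40, -1]) cube([120, 120, 62]);
}


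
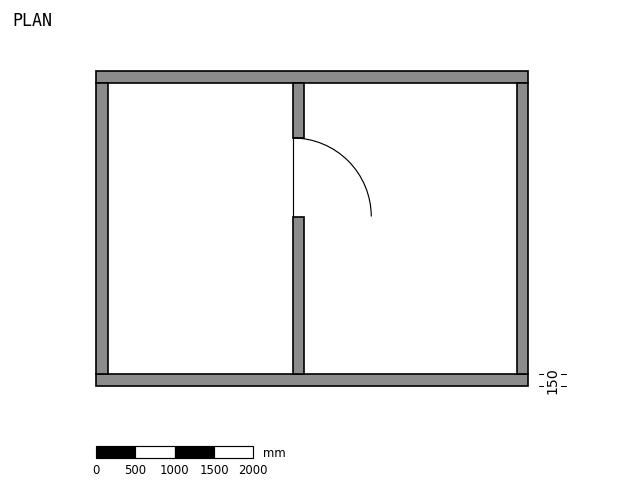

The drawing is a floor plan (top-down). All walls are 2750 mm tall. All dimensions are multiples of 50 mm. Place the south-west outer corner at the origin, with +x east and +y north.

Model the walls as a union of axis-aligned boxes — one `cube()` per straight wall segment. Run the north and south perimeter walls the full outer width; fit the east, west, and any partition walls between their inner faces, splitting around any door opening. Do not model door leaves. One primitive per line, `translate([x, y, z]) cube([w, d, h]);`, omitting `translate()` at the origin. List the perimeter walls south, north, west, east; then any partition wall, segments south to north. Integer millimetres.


cube([5500, 150, 2750]);
translate([0, 3850, 0]) cube([5500, 150, 2750]);
translate([0, 150, 0]) cube([150, 3700, 2750]);
translate([5350, 150, 0]) cube([150, 3700, 2750]);
translate([2500, 150, 0]) cube([150, 2000, 2750]);
translate([2500, 3150, 0]) cube([150, 700, 2750]);


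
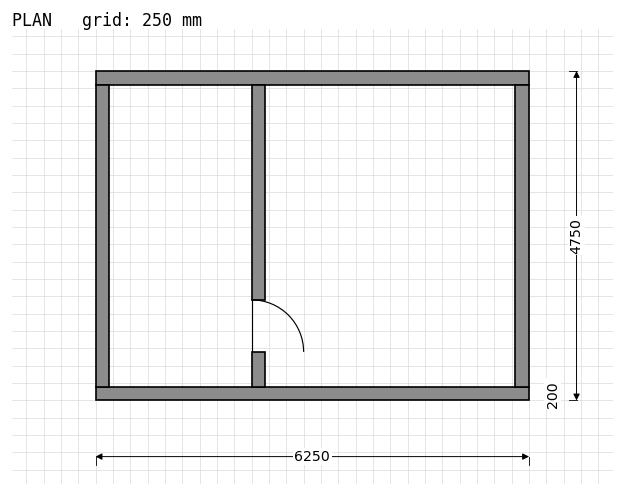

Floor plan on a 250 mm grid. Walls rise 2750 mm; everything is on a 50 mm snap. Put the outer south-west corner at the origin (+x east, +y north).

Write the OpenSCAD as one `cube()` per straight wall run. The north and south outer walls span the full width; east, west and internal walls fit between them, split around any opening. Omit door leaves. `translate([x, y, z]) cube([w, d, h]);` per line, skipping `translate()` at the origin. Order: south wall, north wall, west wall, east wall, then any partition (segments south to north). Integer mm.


cube([6250, 200, 2750]);
translate([0, 4550, 0]) cube([6250, 200, 2750]);
translate([0, 200, 0]) cube([200, 4350, 2750]);
translate([6050, 200, 0]) cube([200, 4350, 2750]);
translate([2250, 200, 0]) cube([200, 500, 2750]);
translate([2250, 1450, 0]) cube([200, 3100, 2750]);


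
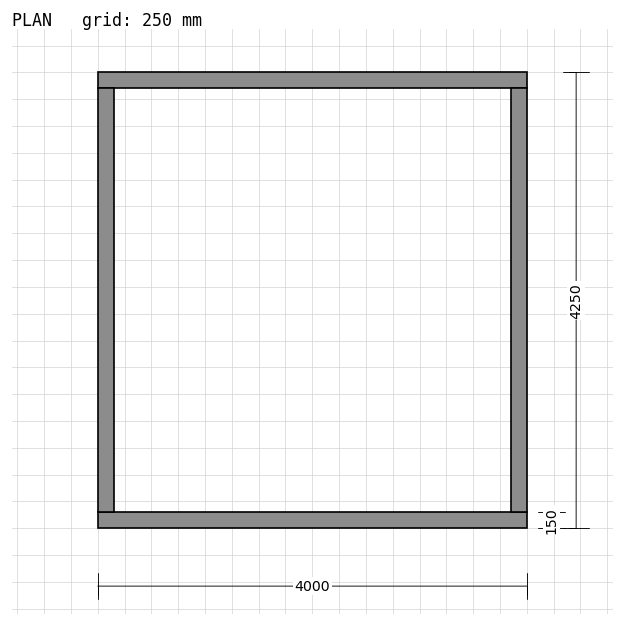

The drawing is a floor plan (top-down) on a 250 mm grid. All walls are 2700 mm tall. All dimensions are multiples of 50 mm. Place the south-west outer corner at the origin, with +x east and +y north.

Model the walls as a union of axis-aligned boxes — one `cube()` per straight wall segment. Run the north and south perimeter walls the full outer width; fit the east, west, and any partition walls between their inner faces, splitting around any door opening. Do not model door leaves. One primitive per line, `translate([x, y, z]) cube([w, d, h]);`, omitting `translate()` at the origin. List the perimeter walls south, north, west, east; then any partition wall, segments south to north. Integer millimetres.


cube([4000, 150, 2700]);
translate([0, 4100, 0]) cube([4000, 150, 2700]);
translate([0, 150, 0]) cube([150, 3950, 2700]);
translate([3850, 150, 0]) cube([150, 3950, 2700]);


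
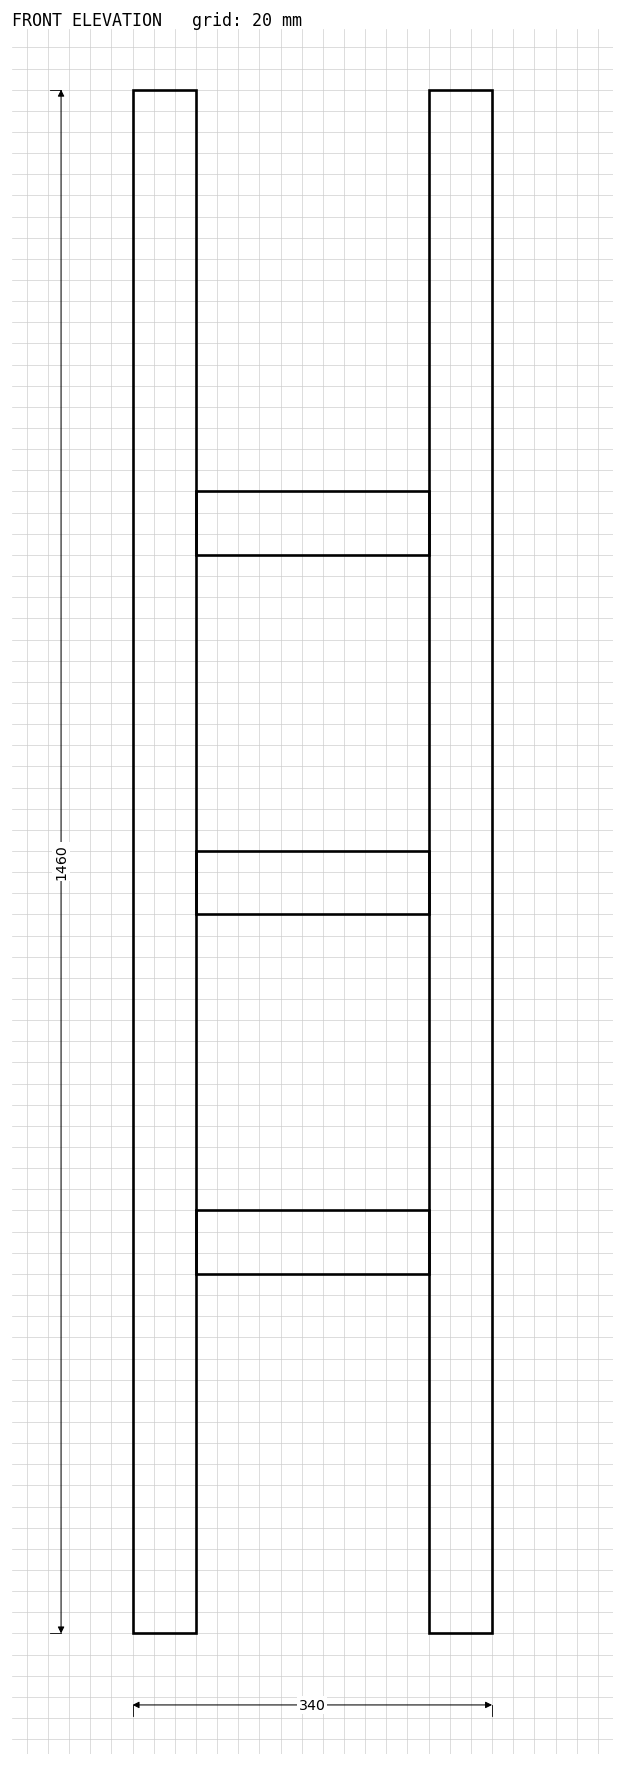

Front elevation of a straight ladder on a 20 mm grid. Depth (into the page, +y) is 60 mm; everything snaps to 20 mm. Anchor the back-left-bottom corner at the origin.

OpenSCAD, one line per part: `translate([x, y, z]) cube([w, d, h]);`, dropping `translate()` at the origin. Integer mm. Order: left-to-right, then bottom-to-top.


cube([60, 60, 1460]);
translate([60, 0, 340]) cube([220, 60, 60]);
translate([60, 0, 680]) cube([220, 60, 60]);
translate([60, 0, 1020]) cube([220, 60, 60]);
translate([280, 0, 0]) cube([60, 60, 1460]);
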